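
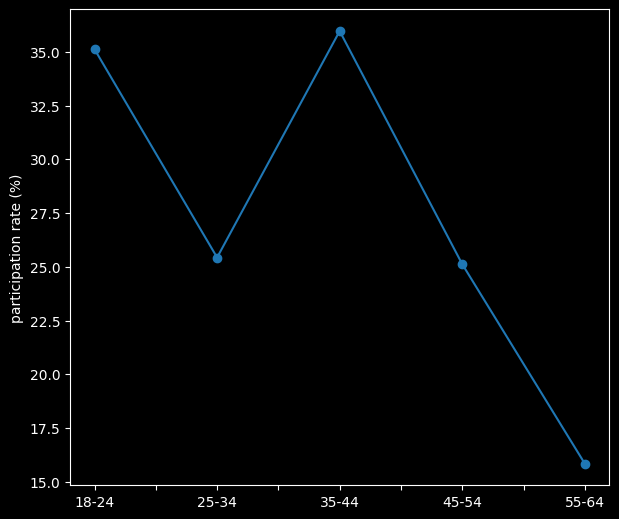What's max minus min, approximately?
Max 35-44 ≈ 36, min 55-64 ≈ 16; range ≈ 20.

≈ 20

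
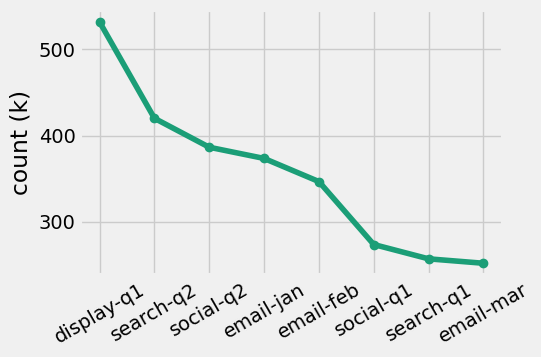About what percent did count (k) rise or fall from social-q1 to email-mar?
social-q1 ≈ 275, email-mar ≈ 250; (250 − 275) / 275 ≈ -9.1%.

≈ -9.1%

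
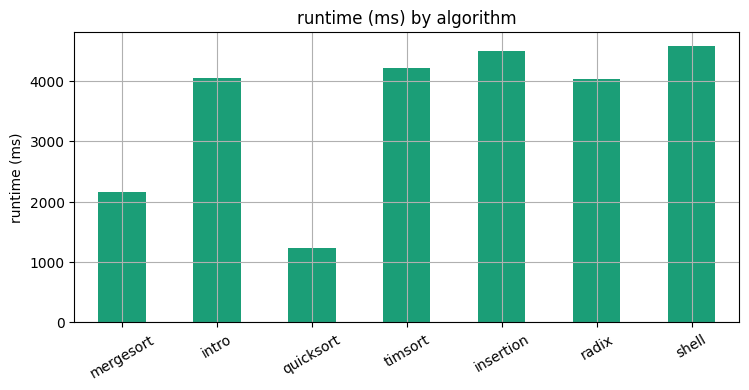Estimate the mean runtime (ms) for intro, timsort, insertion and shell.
≈ 4250

(4000 + 4000 + 4500 + 4500) / 4 ≈ 4250.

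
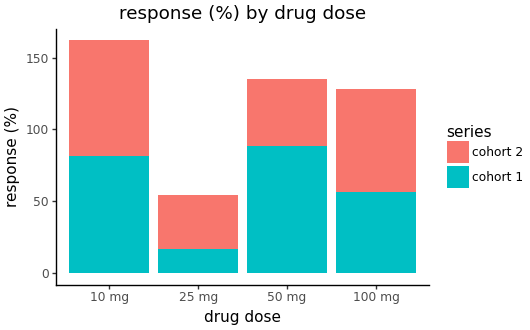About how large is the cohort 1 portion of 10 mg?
cohort 1 top ≈ 80, bottom ≈ 0; segment ≈ 80.

≈ 80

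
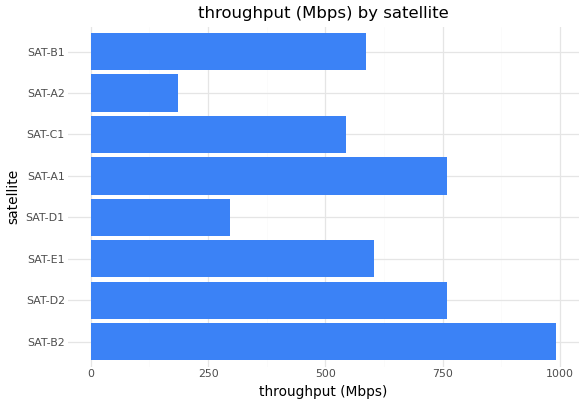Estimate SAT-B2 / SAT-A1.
SAT-B2 ≈ 1000, SAT-A1 ≈ 800; 1000/800 ≈ 1.25.

≈ 1.25×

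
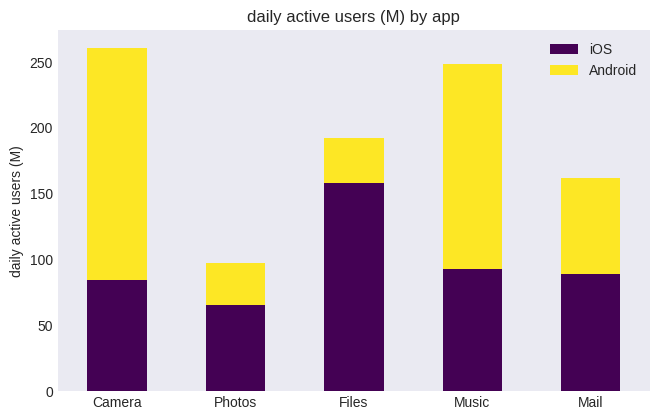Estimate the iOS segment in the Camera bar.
≈ 75

iOS top ≈ 75, bottom ≈ 0; segment ≈ 75.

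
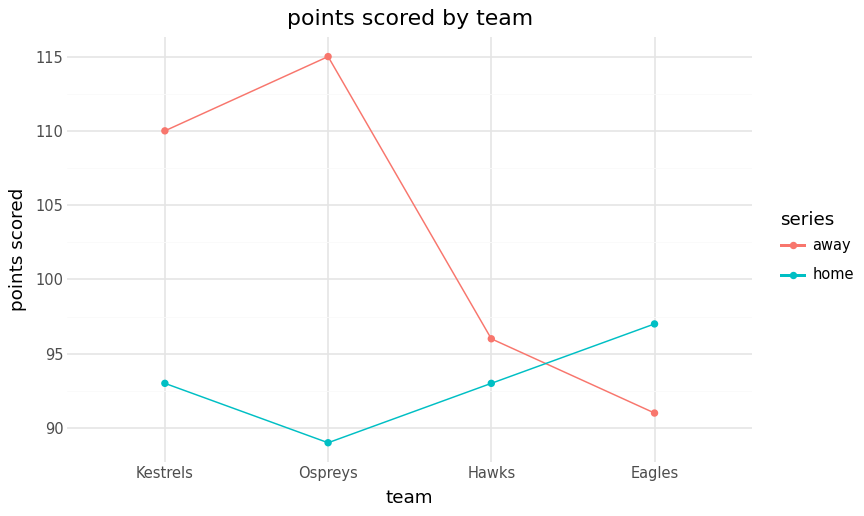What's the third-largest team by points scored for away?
Hawks

Top 4 for away: Ospreys ≈ 115, Kestrels ≈ 110, Hawks ≈ 95, Eagles ≈ 90.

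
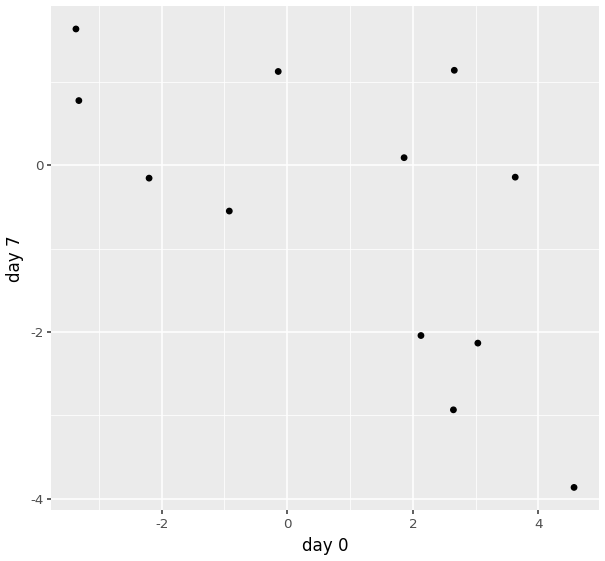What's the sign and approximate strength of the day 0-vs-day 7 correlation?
Points are negatively correlated; moderate (|r| ≈ 0.6).

negative, moderate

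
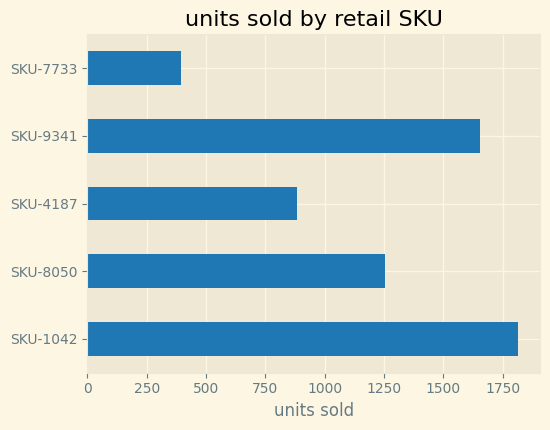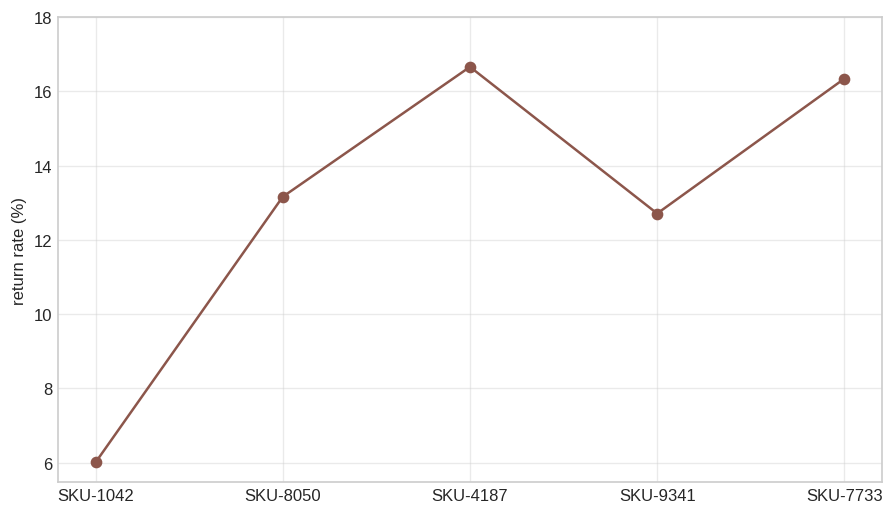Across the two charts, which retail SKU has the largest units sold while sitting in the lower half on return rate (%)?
SKU-1042

Chart 2 median return rate (%) ≈ 14; below-median retail SKUs: SKU-1042, SKU-9341. Among those, SKU-1042 has the highest units sold (≈ 1800).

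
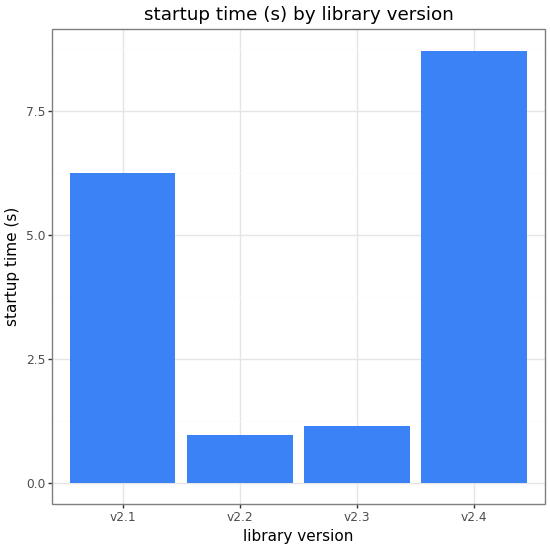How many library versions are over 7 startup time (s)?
1

Above 7: v2.4.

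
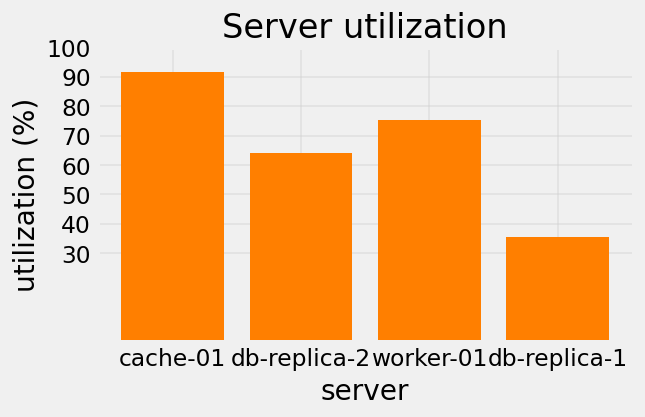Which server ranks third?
db-replica-2

Top 4: cache-01 ≈ 90, worker-01 ≈ 80, db-replica-2 ≈ 60, db-replica-1 ≈ 40.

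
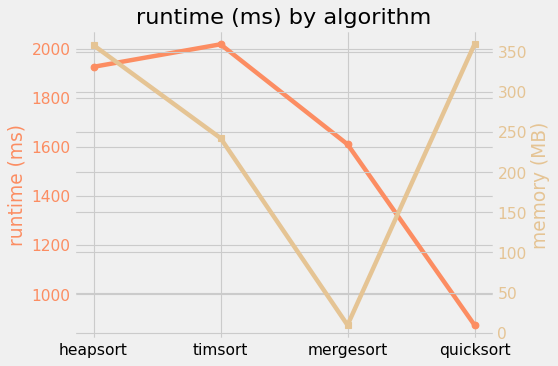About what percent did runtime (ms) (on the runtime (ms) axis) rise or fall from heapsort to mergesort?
≈ -15.8%

heapsort ≈ 1900, mergesort ≈ 1600; (1600 − 1900) / 1900 ≈ -15.8%.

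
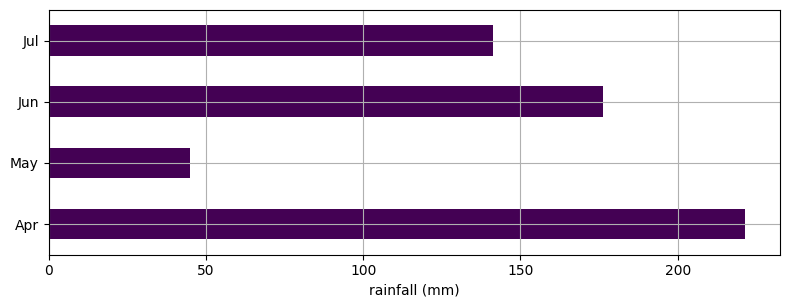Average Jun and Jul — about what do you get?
≈ 160

(180 + 140) / 2 ≈ 160.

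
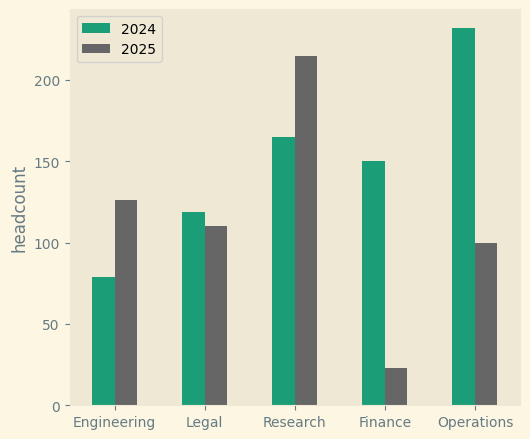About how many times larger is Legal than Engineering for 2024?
Legal ≈ 120, Engineering ≈ 80; 120/80 ≈ 1.5.

≈ 1.5×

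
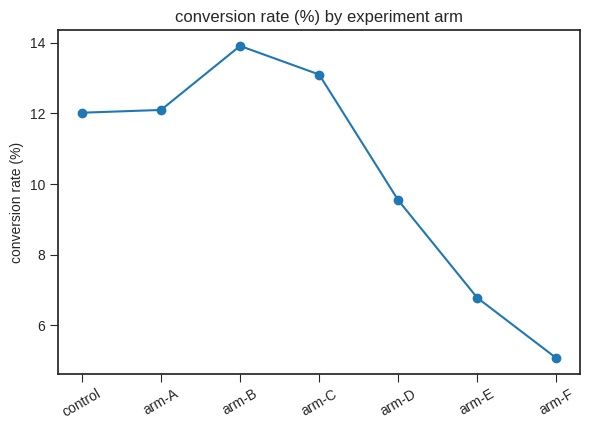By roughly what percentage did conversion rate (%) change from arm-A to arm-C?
≈ +8.3%

arm-A ≈ 12, arm-C ≈ 13; (13 − 12) / 12 ≈ +8.3%.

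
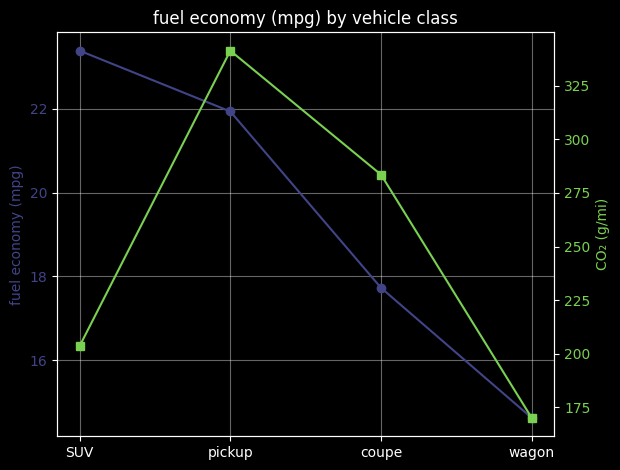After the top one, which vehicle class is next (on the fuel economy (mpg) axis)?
Top 3 (on the fuel economy (mpg) axis): SUV ≈ 23, pickup ≈ 22, coupe ≈ 18.

pickup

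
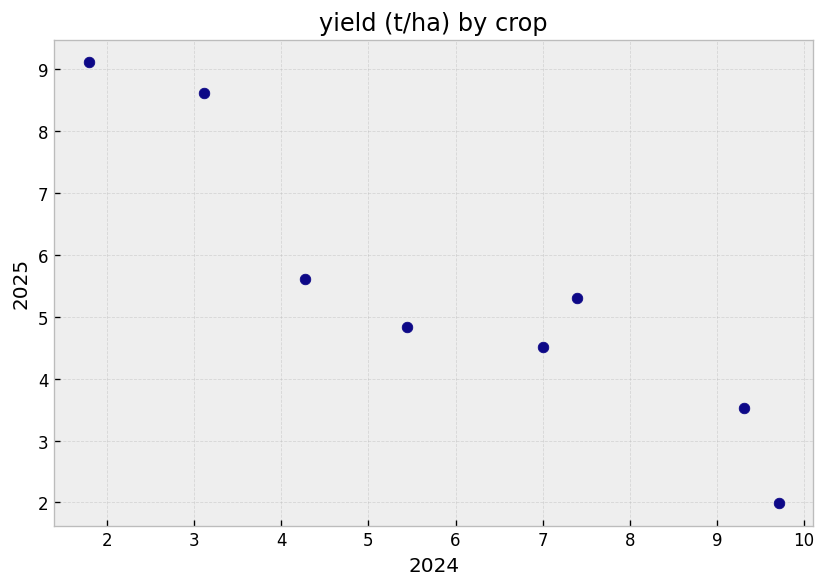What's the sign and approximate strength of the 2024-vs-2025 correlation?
Points are negatively correlated; strong (|r| ≈ 0.9).

negative, strong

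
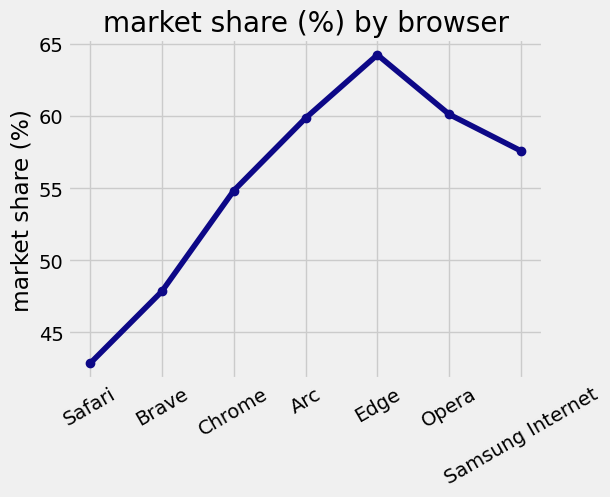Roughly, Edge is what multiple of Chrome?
Edge ≈ 64, Chrome ≈ 54; 64/54 ≈ 1.19.

≈ 1.19×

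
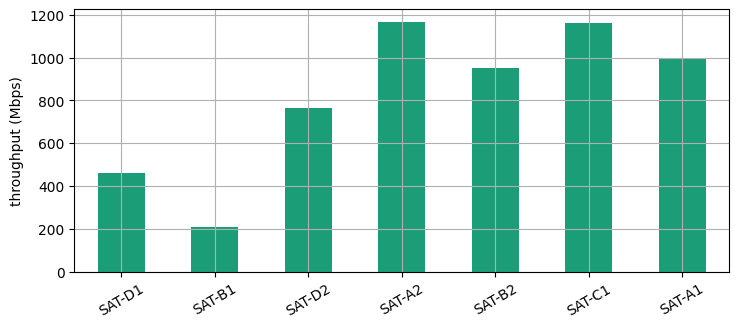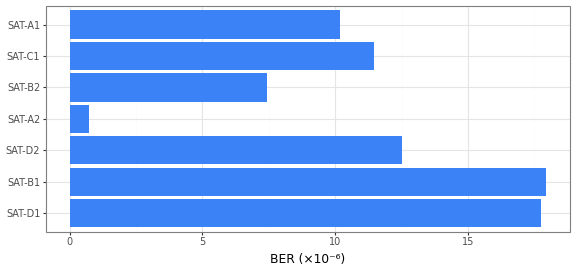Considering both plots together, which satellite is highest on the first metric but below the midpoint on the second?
Chart 2 median BER (×10⁻⁶) ≈ 12; below-median satellites: SAT-A2, SAT-B2, SAT-A1. Among those, SAT-A2 has the highest throughput (Mbps) (≈ 1200).

SAT-A2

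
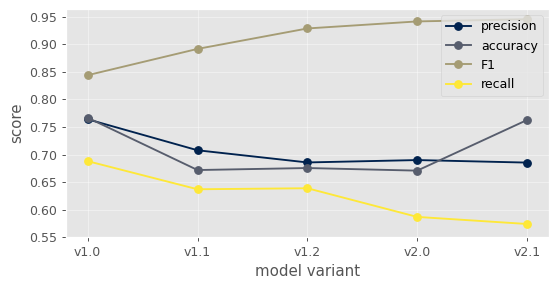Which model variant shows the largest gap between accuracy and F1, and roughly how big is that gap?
v2.0: accuracy ≈ 0.65, F1 ≈ 0.95 → gap ≈ 0.30. Next-largest (v1.2) is only ≈ 0.25.

v2.0, ≈ 0.30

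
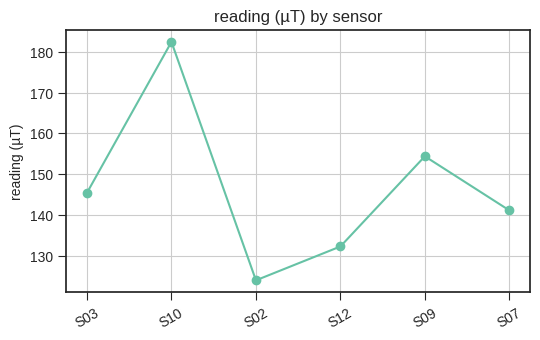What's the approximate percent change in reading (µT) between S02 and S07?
≈ +12%

S02 ≈ 125, S07 ≈ 140; (140 − 125) / 125 ≈ +12%.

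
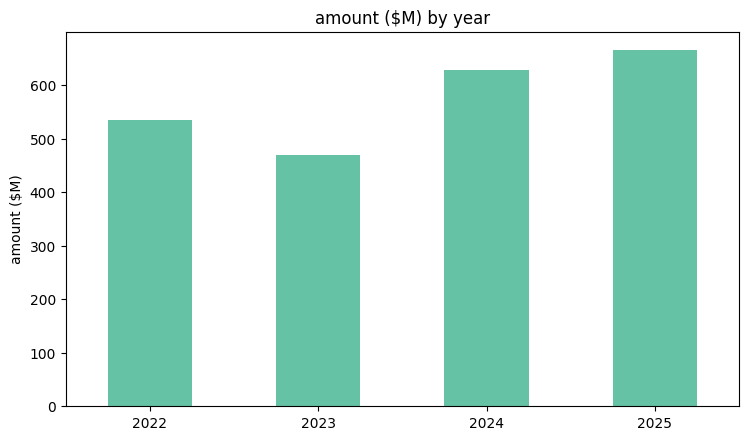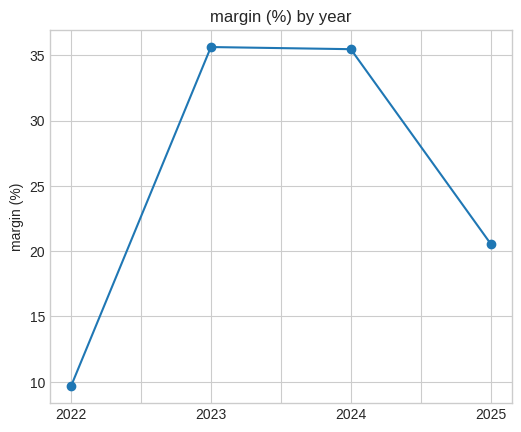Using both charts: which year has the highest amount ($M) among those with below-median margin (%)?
Chart 2 median margin (%) ≈ 30; below-median years: 2022, 2025. Among those, 2025 has the highest amount ($M) (≈ 700).

2025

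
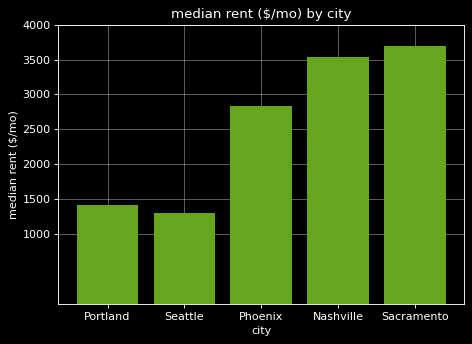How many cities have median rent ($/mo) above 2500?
3

Above 2500: Phoenix, Nashville, Sacramento.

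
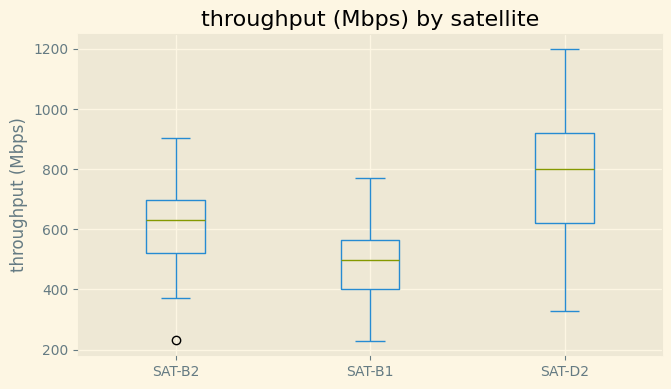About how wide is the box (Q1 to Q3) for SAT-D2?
Q3 ≈ 925, Q1 ≈ 625; IQR ≈ 300.

≈ 300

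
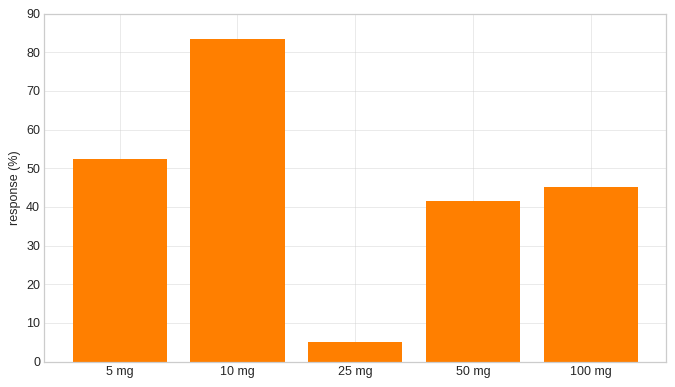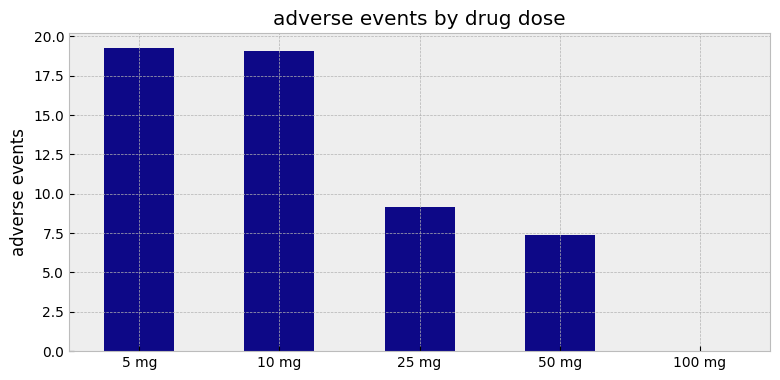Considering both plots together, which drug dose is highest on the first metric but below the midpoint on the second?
Chart 2 median adverse events ≈ 10; below-median drug doses: 50 mg, 100 mg. Among those, 100 mg has the highest response (%) (≈ 50).

100 mg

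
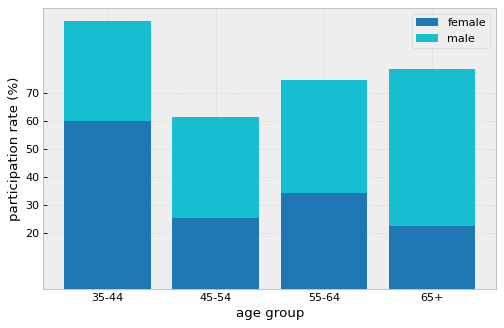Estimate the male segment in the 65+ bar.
≈ 60

male top ≈ 80, bottom ≈ 20; segment ≈ 60.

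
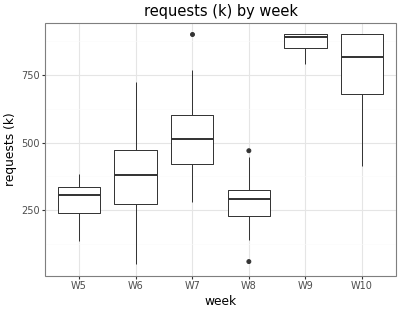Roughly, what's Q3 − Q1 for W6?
≈ 200

Q3 ≈ 450, Q1 ≈ 250; IQR ≈ 200.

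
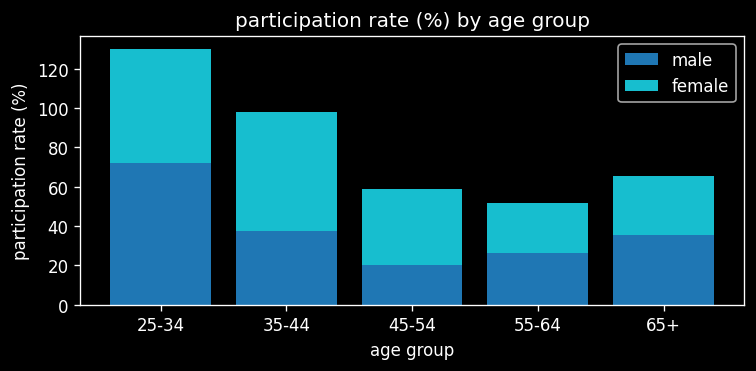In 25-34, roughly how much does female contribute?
≈ 60

female top ≈ 140, bottom ≈ 80; segment ≈ 60.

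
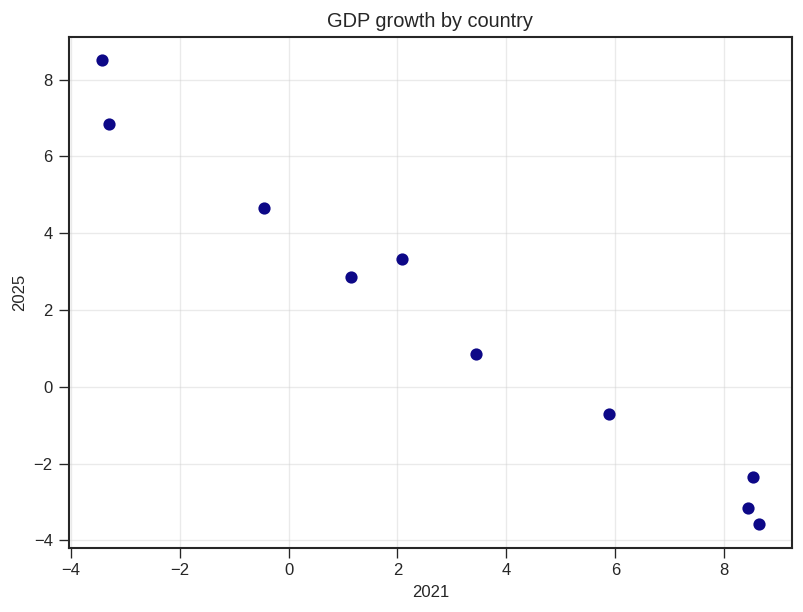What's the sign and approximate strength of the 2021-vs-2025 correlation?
Points are negatively correlated; strong (|r| ≈ 1.0).

negative, strong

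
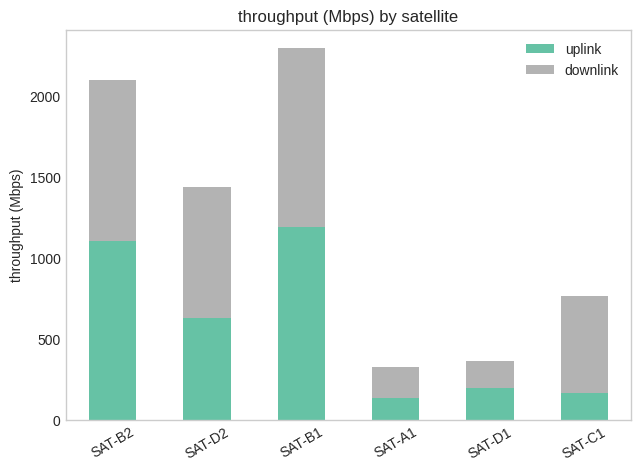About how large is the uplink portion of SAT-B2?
≈ 1200

uplink top ≈ 1200, bottom ≈ 0; segment ≈ 1200.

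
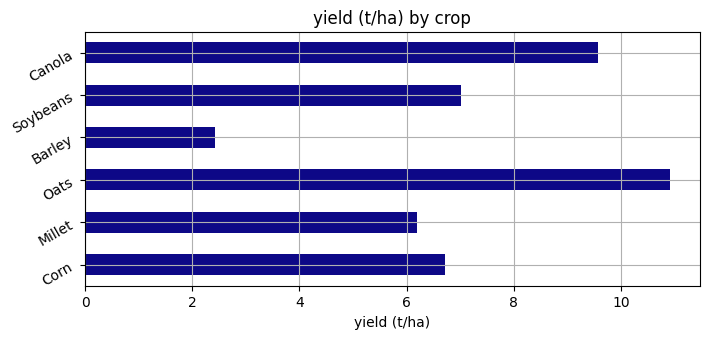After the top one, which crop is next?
Top 3: Oats ≈ 11, Canola ≈ 10, Soybeans ≈ 7.

Canola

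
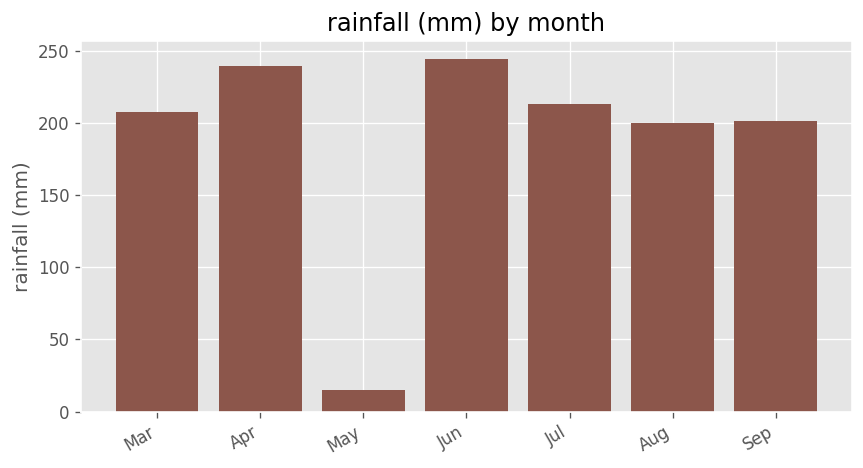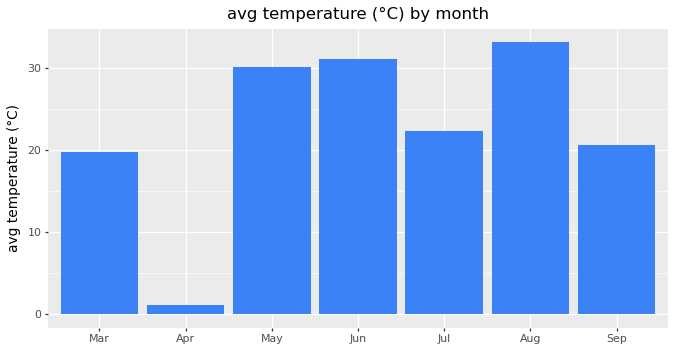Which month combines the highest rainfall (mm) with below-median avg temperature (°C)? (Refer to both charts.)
Apr

Chart 2 median avg temperature (°C) ≈ 20; below-median months: Mar, Apr, Sep. Among those, Apr has the highest rainfall (mm) (≈ 250).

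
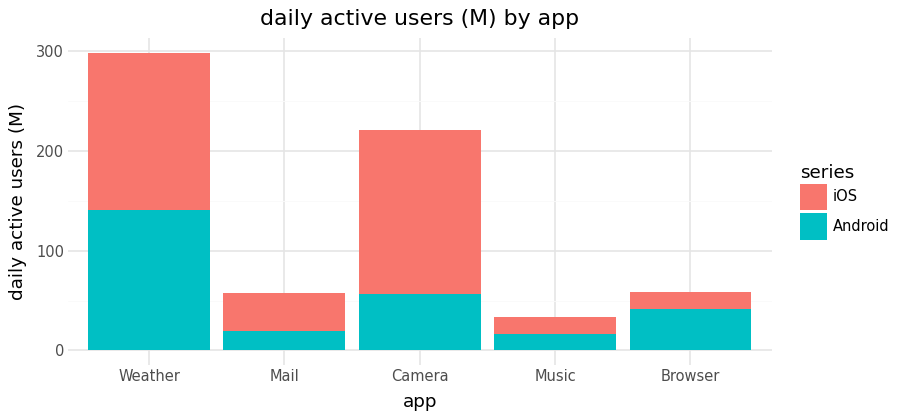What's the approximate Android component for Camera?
Android top ≈ 50, bottom ≈ 0; segment ≈ 50.

≈ 50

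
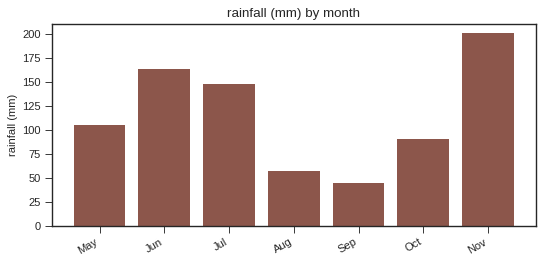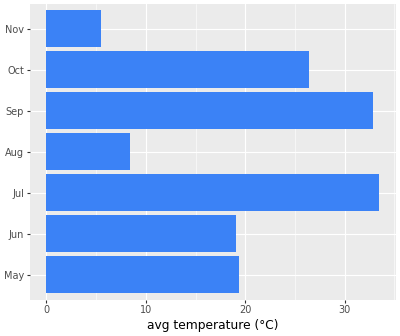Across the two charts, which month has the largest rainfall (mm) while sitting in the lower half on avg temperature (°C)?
Nov

Chart 2 median avg temperature (°C) ≈ 20; below-median months: Jun, Aug, Nov. Among those, Nov has the highest rainfall (mm) (≈ 200).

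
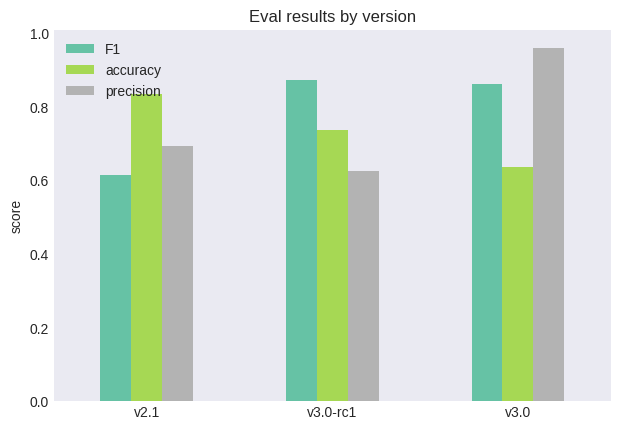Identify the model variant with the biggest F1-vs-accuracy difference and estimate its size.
v3.0, ≈ 0.3

v3.0: F1 ≈ 0.9, accuracy ≈ 0.6 → gap ≈ 0.3. Next-largest (v2.1) is only ≈ 0.2.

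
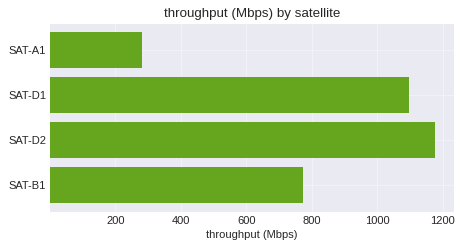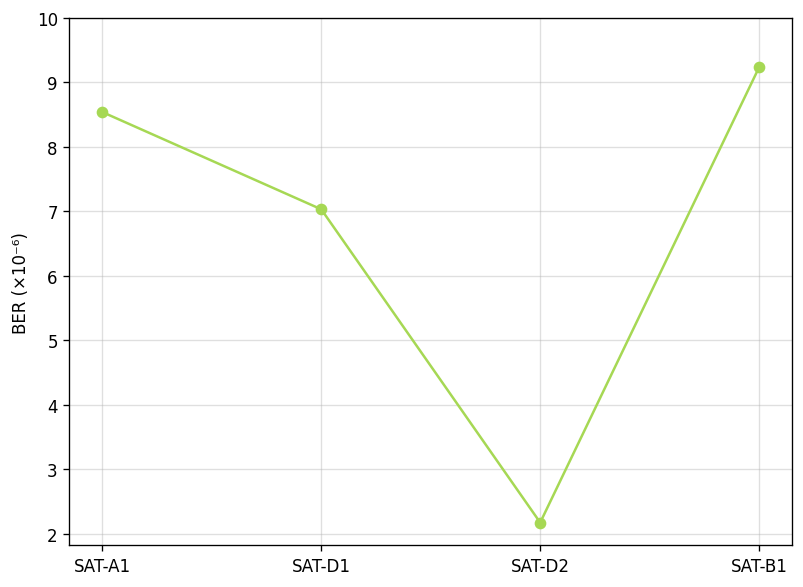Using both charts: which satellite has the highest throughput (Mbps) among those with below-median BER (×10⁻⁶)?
Chart 2 median BER (×10⁻⁶) ≈ 8; below-median satellites: SAT-D1, SAT-D2. Among those, SAT-D2 has the highest throughput (Mbps) (≈ 1200).

SAT-D2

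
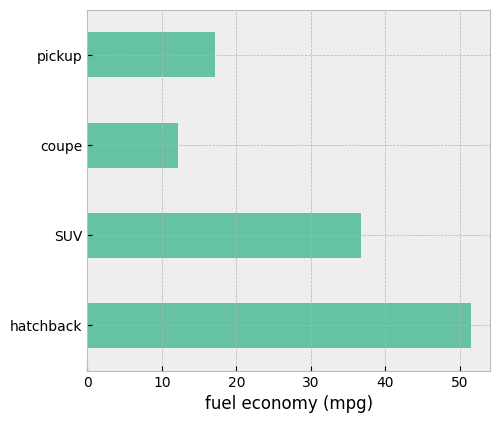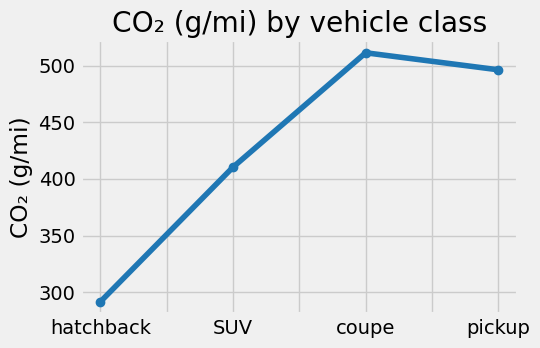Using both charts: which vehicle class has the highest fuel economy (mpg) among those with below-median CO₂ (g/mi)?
Chart 2 median CO₂ (g/mi) ≈ 450; below-median vehicle classes: hatchback, SUV. Among those, hatchback has the highest fuel economy (mpg) (≈ 50).

hatchback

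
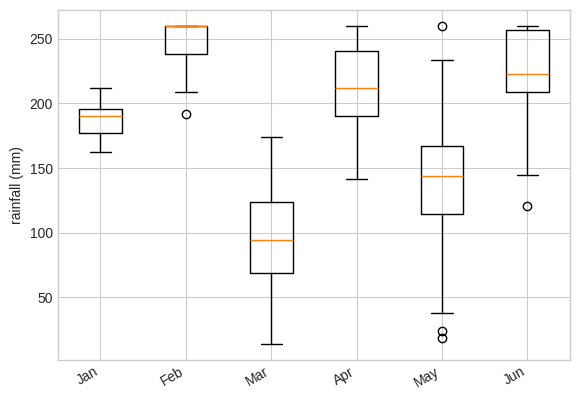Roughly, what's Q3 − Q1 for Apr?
Q3 ≈ 240, Q1 ≈ 180; IQR ≈ 60.

≈ 60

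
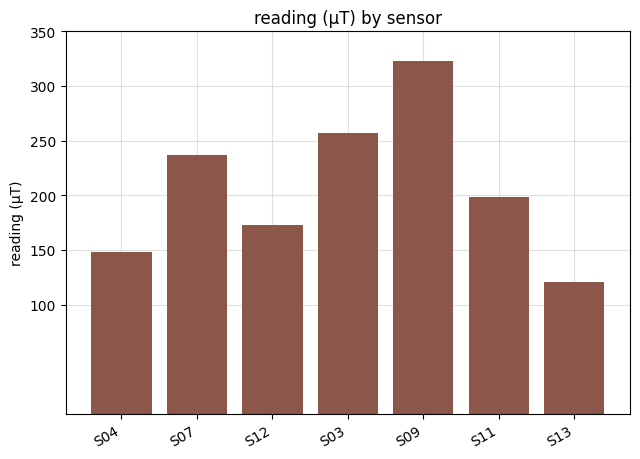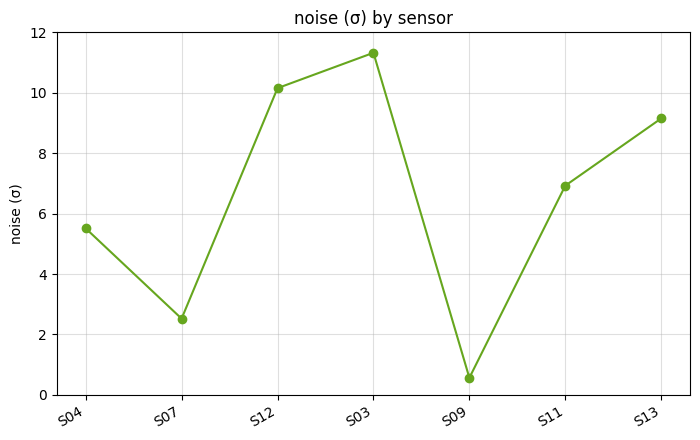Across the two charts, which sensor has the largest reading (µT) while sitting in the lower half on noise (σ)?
Chart 2 median noise (σ) ≈ 6; below-median sensors: S04, S07, S09. Among those, S09 has the highest reading (µT) (≈ 300).

S09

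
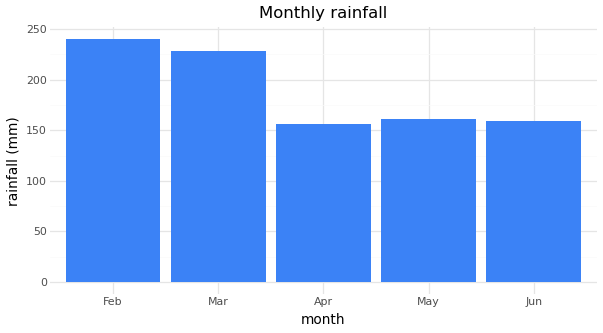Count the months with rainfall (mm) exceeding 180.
2

Above 180: Feb, Mar.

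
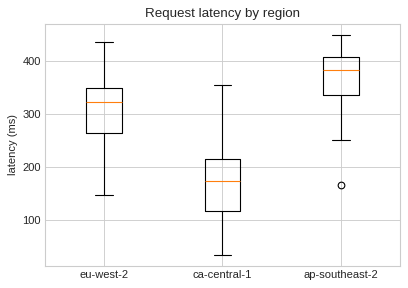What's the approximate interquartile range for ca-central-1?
Q3 ≈ 220, Q1 ≈ 120; IQR ≈ 100.

≈ 100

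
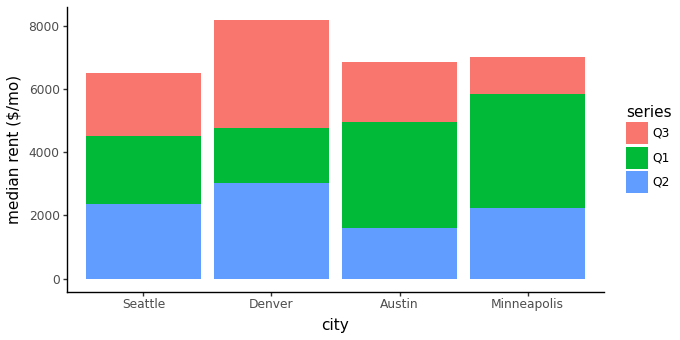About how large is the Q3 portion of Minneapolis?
≈ 1000

Q3 top ≈ 7000, bottom ≈ 6000; segment ≈ 1000.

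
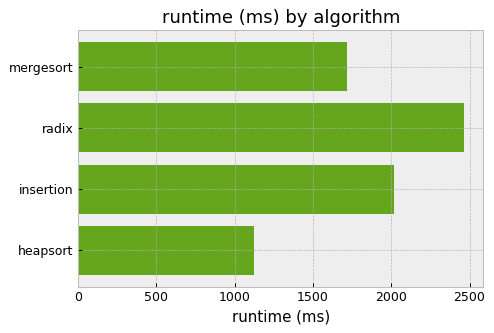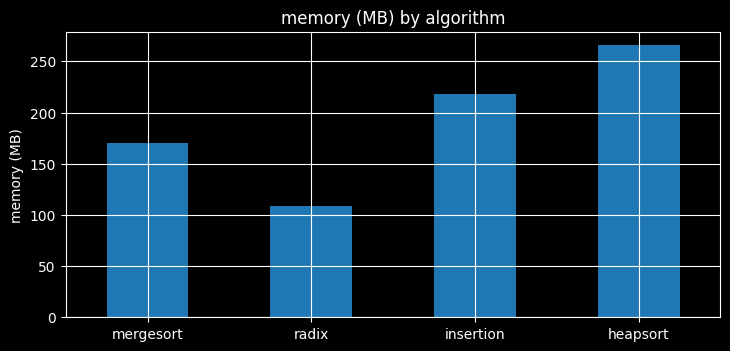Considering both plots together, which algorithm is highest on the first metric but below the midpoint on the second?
Chart 2 median memory (MB) ≈ 200; below-median algorithms: mergesort, radix. Among those, radix has the highest runtime (ms) (≈ 2500).

radix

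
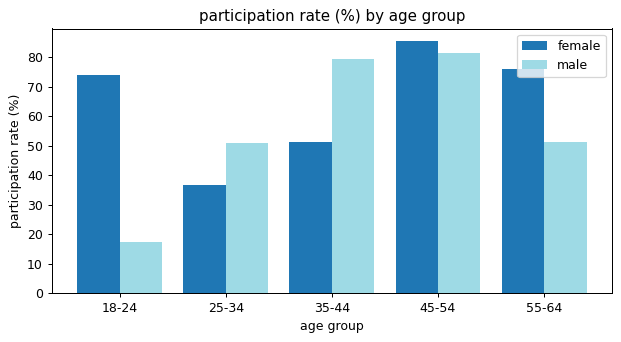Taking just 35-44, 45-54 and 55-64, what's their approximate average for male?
≈ 70

(80 + 80 + 50) / 3 ≈ 70.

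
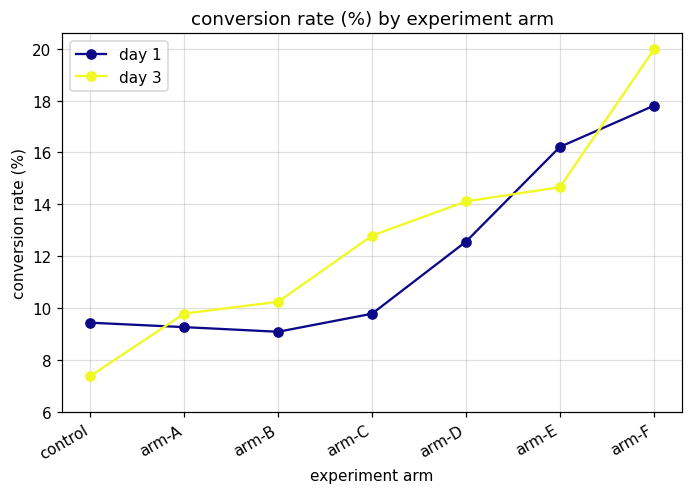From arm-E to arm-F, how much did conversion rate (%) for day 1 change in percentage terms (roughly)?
arm-E ≈ 16, arm-F ≈ 18; (18 − 16) / 16 ≈ +12.5%.

≈ +12.5%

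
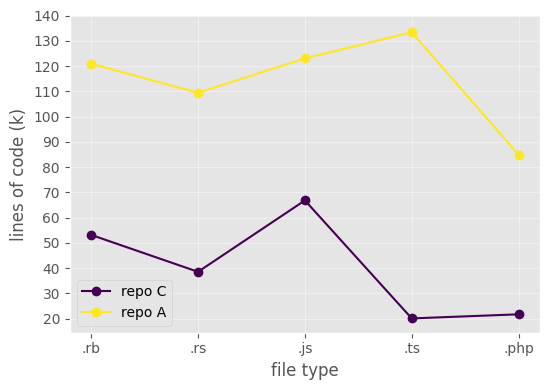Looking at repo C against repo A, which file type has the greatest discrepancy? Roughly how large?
.ts: repo C ≈ 20, repo A ≈ 130 → gap ≈ 110. Next-largest (.rs) is only ≈ 70.

.ts, ≈ 110 k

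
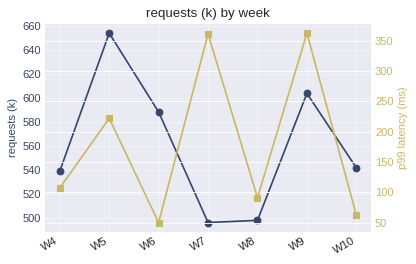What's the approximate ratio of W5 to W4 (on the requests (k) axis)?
≈ 1.22×

W5 ≈ 660, W4 ≈ 540; 660/540 ≈ 1.22.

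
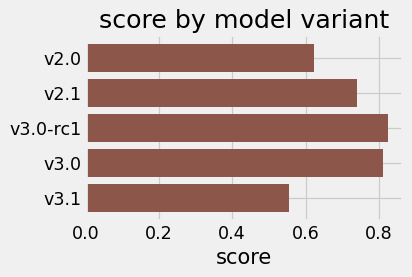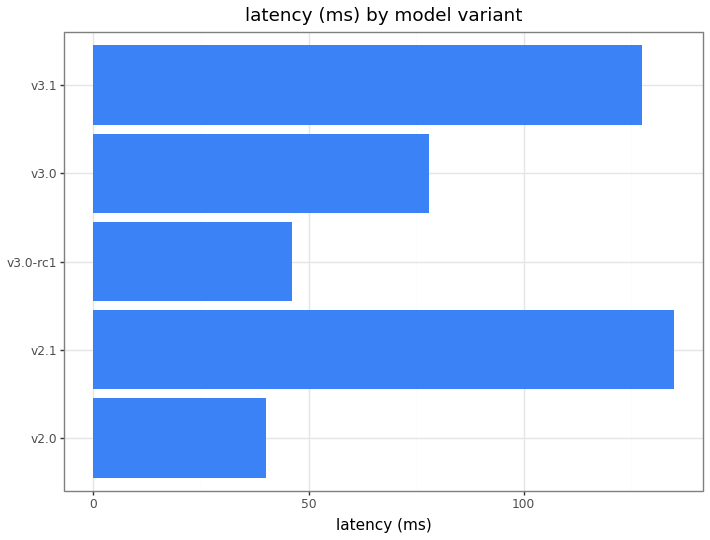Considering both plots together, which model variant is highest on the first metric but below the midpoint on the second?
Chart 2 median latency (ms) ≈ 80; below-median model variants: v2.0, v3.0-rc1. Among those, v3.0-rc1 has the highest score (≈ 0.8).

v3.0-rc1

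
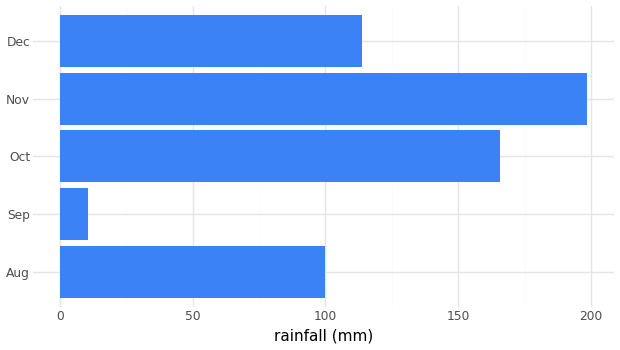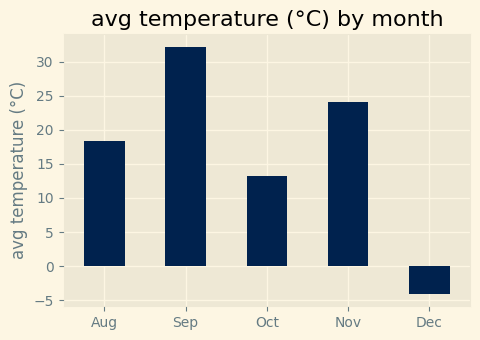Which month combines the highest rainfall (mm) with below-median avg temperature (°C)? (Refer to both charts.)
Oct

Chart 2 median avg temperature (°C) ≈ 20; below-median months: Oct, Dec. Among those, Oct has the highest rainfall (mm) (≈ 160).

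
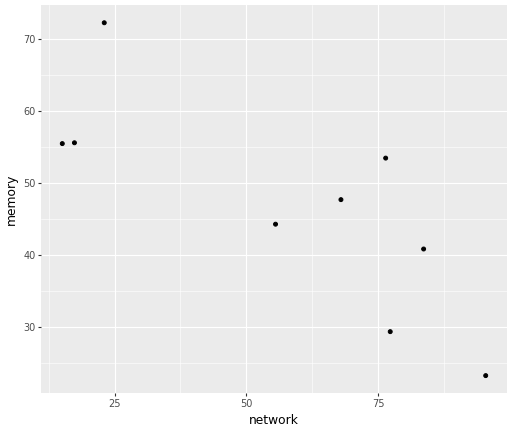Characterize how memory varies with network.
Points are negatively correlated; strong (|r| ≈ 0.8).

negative, strong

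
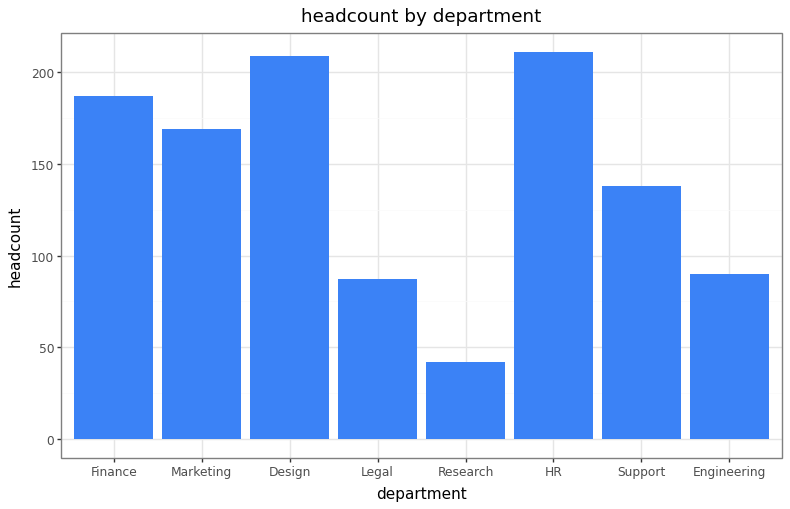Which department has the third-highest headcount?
Top 4: HR ≈ 220, Design ≈ 200, Finance ≈ 180, Marketing ≈ 160.

Finance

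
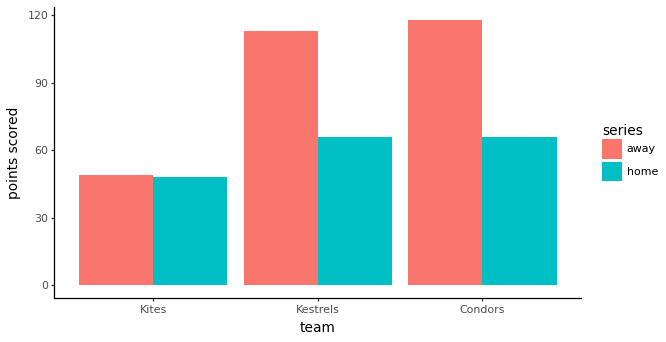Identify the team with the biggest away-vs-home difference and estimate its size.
Condors: away ≈ 120, home ≈ 70 → gap ≈ 50. Next-largest (Kestrels) is only ≈ 40.

Condors, ≈ 50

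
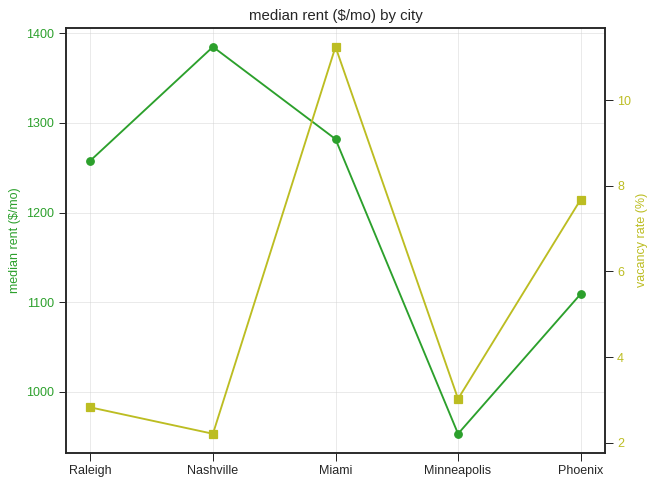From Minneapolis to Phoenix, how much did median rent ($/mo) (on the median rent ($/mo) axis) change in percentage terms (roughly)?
Minneapolis ≈ 950, Phoenix ≈ 1100; (1100 − 950) / 950 ≈ +15.8%.

≈ +15.8%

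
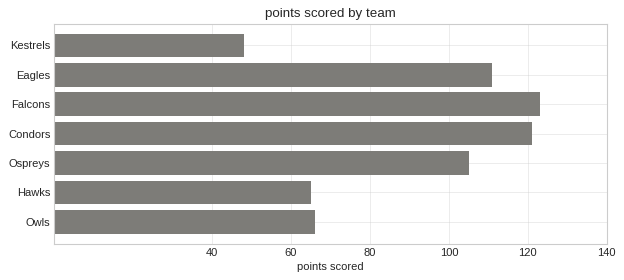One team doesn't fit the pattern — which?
Kestrels

Kestrels ≈ 40; the rest sit between ≈ 60 and ≈ 120.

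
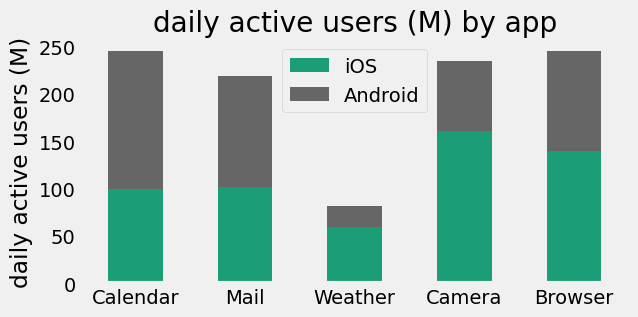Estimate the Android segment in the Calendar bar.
Android top ≈ 250, bottom ≈ 100; segment ≈ 150.

≈ 150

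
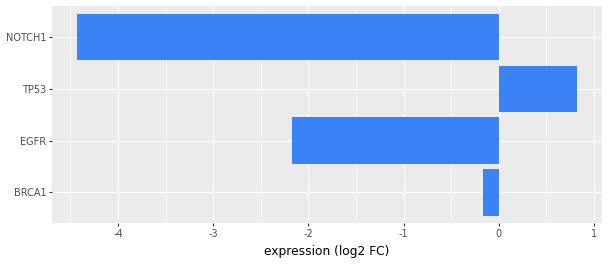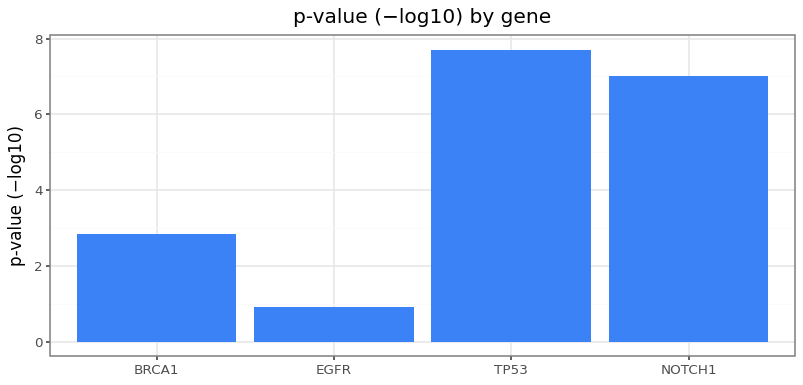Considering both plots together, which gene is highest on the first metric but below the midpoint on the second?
BRCA1

Chart 2 median p-value (−log10) ≈ 5; below-median genes: BRCA1, EGFR. Among those, BRCA1 has the highest expression (log2 FC) (≈ -0.2).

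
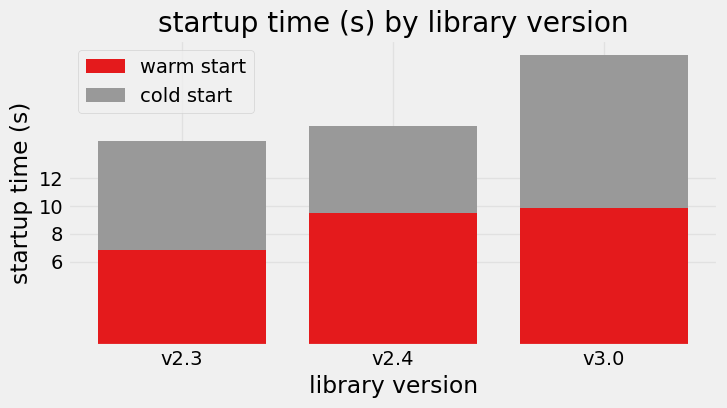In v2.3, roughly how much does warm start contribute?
warm start top ≈ 6, bottom ≈ 0; segment ≈ 6.

≈ 6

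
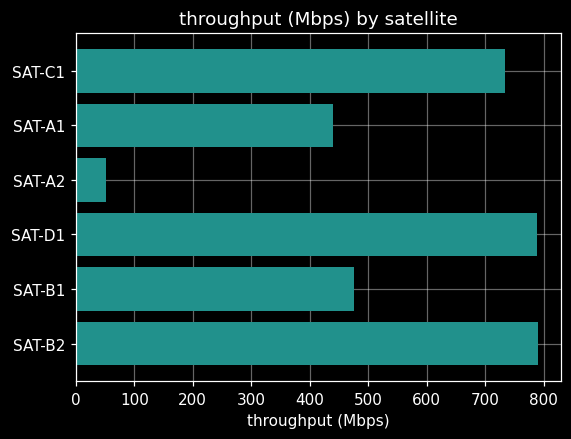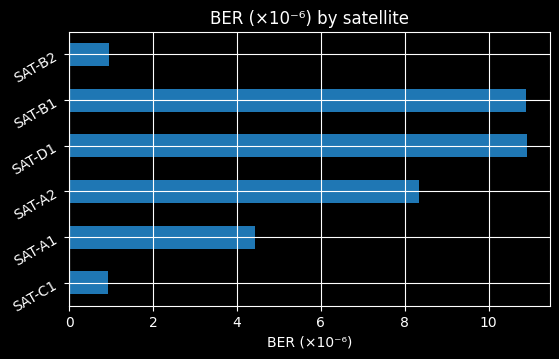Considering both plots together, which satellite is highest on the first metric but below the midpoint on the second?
SAT-B2

Chart 2 median BER (×10⁻⁶) ≈ 6; below-median satellites: SAT-C1, SAT-A1, SAT-B2. Among those, SAT-B2 has the highest throughput (Mbps) (≈ 800).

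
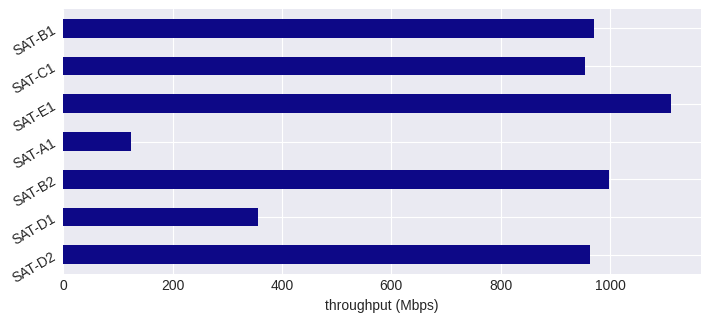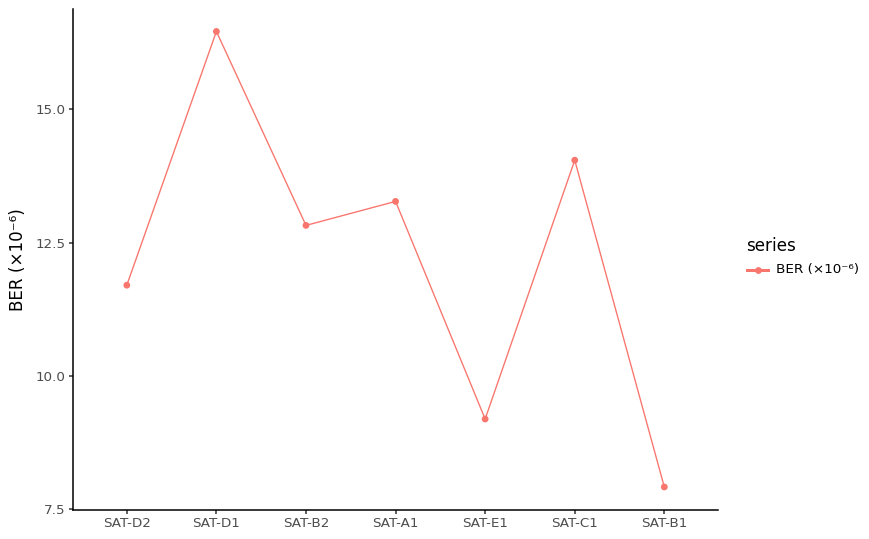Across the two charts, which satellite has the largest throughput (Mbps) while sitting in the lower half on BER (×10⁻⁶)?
SAT-E1

Chart 2 median BER (×10⁻⁶) ≈ 12; below-median satellites: SAT-D2, SAT-E1, SAT-B1. Among those, SAT-E1 has the highest throughput (Mbps) (≈ 1200).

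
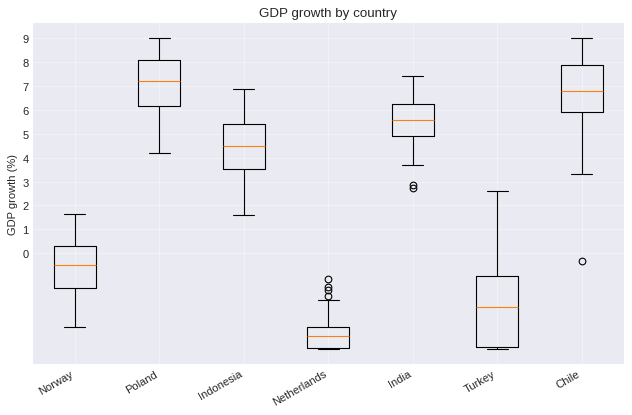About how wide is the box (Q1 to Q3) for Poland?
≈ 2

Q3 ≈ 8, Q1 ≈ 6; IQR ≈ 2.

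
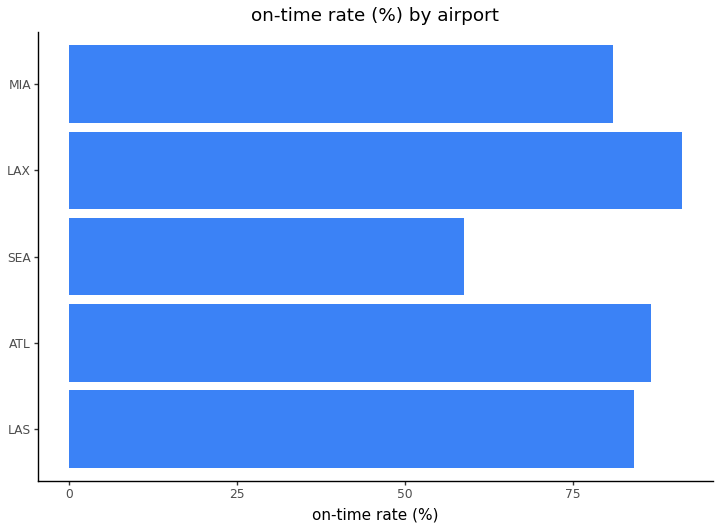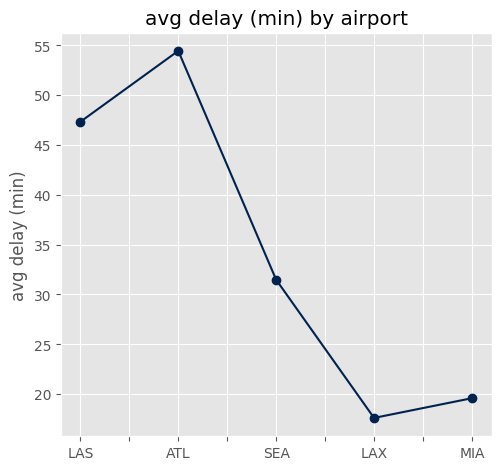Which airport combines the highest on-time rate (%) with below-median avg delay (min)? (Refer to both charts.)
Chart 2 median avg delay (min) ≈ 30; below-median airports: LAX, MIA. Among those, LAX has the highest on-time rate (%) (≈ 90).

LAX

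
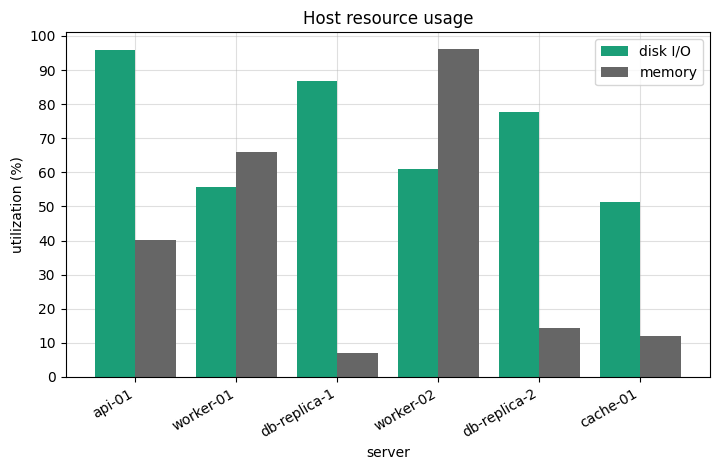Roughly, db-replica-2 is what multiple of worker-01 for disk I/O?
≈ 1.33×

db-replica-2 ≈ 80, worker-01 ≈ 60; 80/60 ≈ 1.33.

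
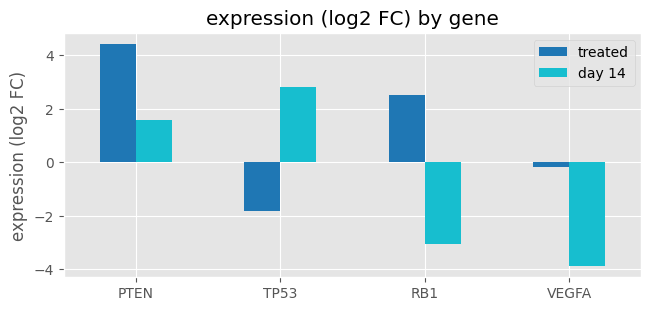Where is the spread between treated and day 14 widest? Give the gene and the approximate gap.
RB1, ≈ 6 log2 FC

RB1: treated ≈ 3, day 14 ≈ -3 → gap ≈ 6. Next-largest (TP53) is only ≈ 5.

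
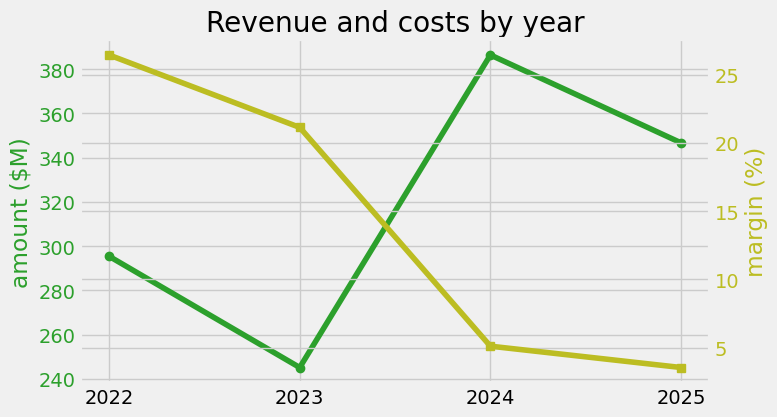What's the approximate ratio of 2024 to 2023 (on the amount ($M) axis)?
≈ 1.58×

2024 ≈ 380, 2023 ≈ 240; 380/240 ≈ 1.58.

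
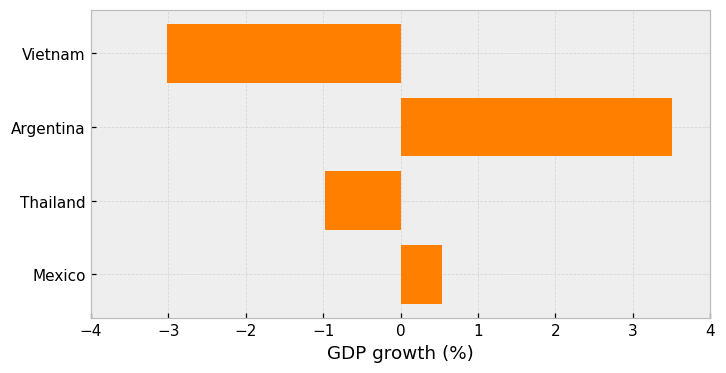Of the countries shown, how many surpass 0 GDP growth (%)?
Above 0: Argentina, Mexico.

2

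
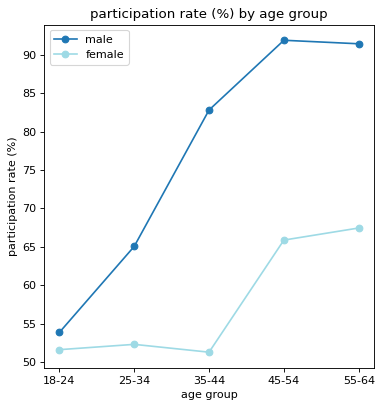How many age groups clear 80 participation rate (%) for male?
3

Above 80: 35-44, 45-54, 55-64.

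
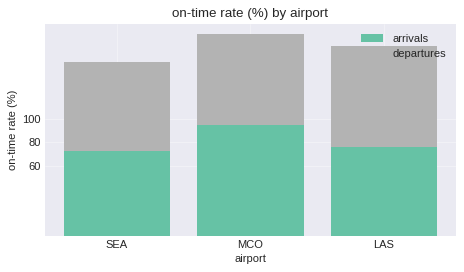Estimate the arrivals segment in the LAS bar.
arrivals top ≈ 80, bottom ≈ 0; segment ≈ 80.

≈ 80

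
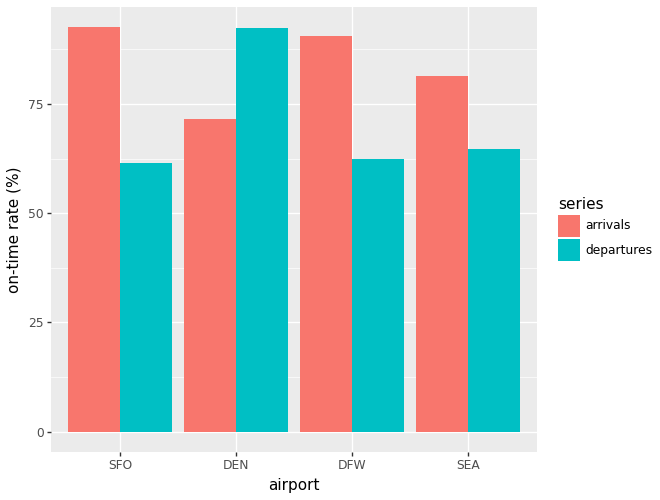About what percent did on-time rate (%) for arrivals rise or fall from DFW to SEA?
DFW ≈ 90, SEA ≈ 80; (80 − 90) / 90 ≈ -11.1%.

≈ -11.1%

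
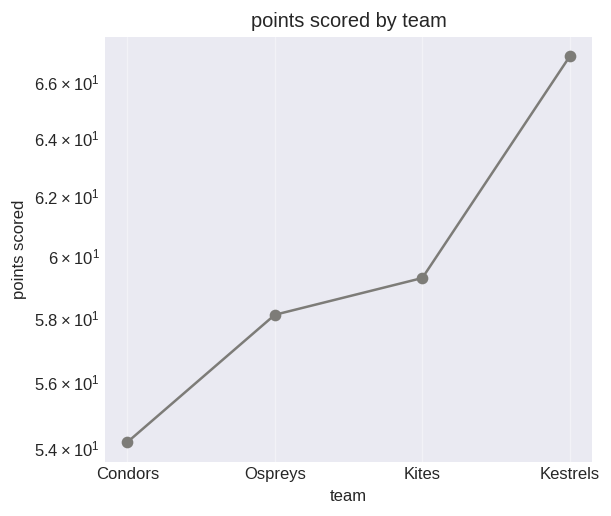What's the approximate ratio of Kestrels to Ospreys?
Kestrels ≈ 66, Ospreys ≈ 58; 66/58 ≈ 1.14.

≈ 1.14×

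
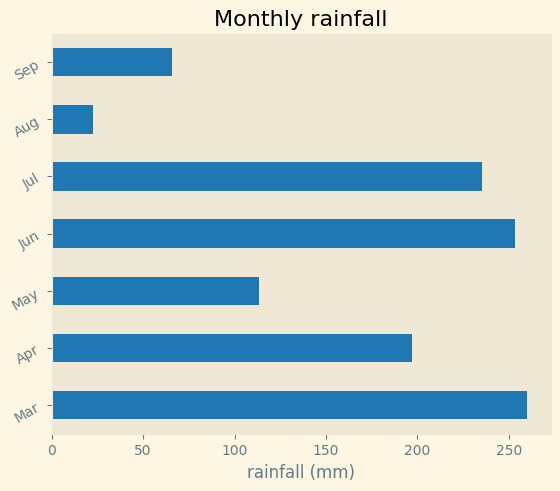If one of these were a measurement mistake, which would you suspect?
Aug ≈ 25; the rest sit between ≈ 75 and ≈ 250.

Aug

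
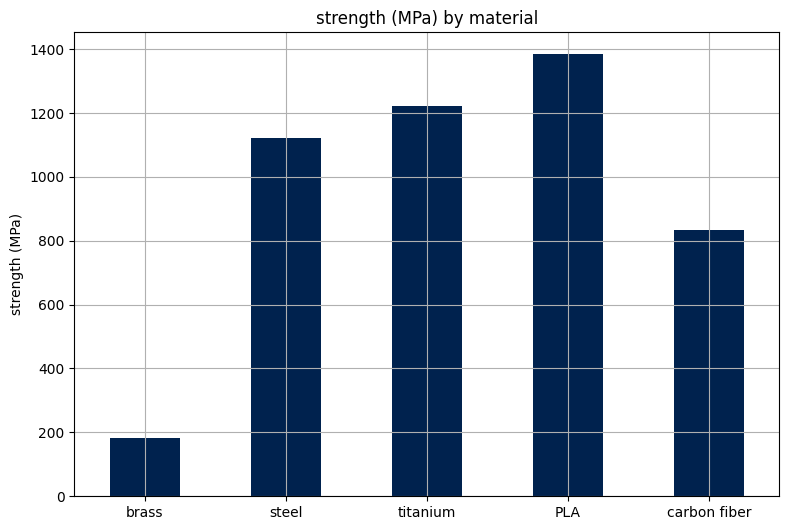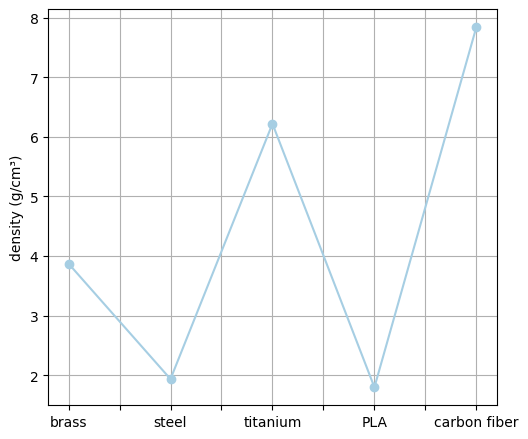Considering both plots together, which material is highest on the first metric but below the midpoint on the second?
PLA

Chart 2 median density (g/cm³) ≈ 4; below-median materials: steel, PLA. Among those, PLA has the highest strength (MPa) (≈ 1400).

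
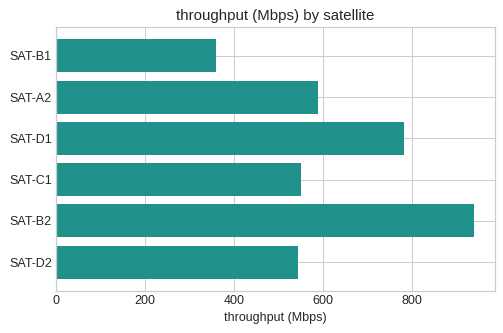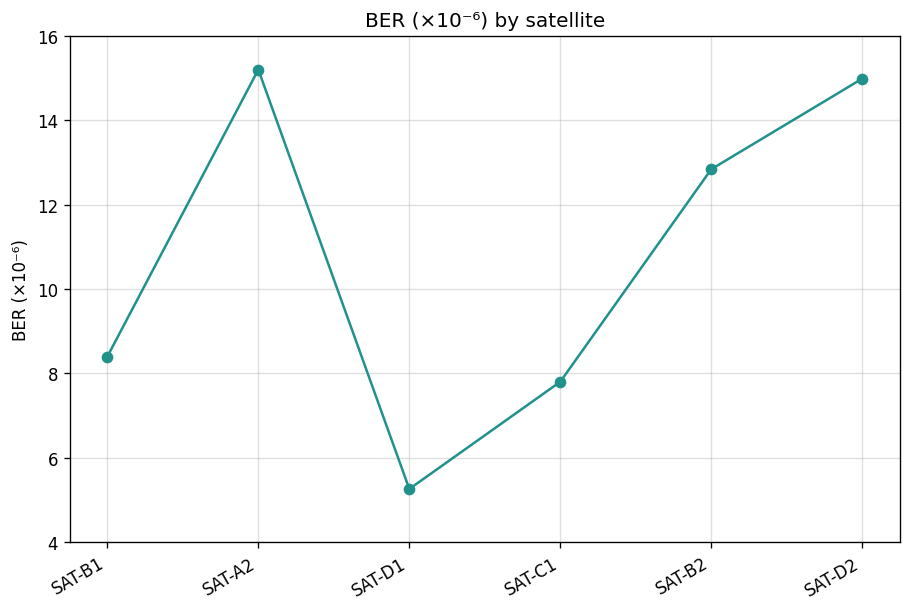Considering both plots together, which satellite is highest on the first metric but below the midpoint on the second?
SAT-D1

Chart 2 median BER (×10⁻⁶) ≈ 10; below-median satellites: SAT-B1, SAT-D1, SAT-C1. Among those, SAT-D1 has the highest throughput (Mbps) (≈ 800).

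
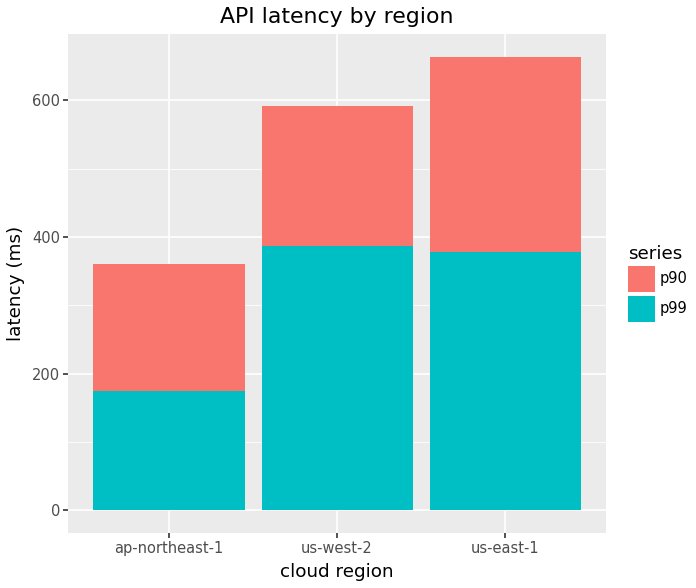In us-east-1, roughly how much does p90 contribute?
p90 top ≈ 700, bottom ≈ 400; segment ≈ 300.

≈ 300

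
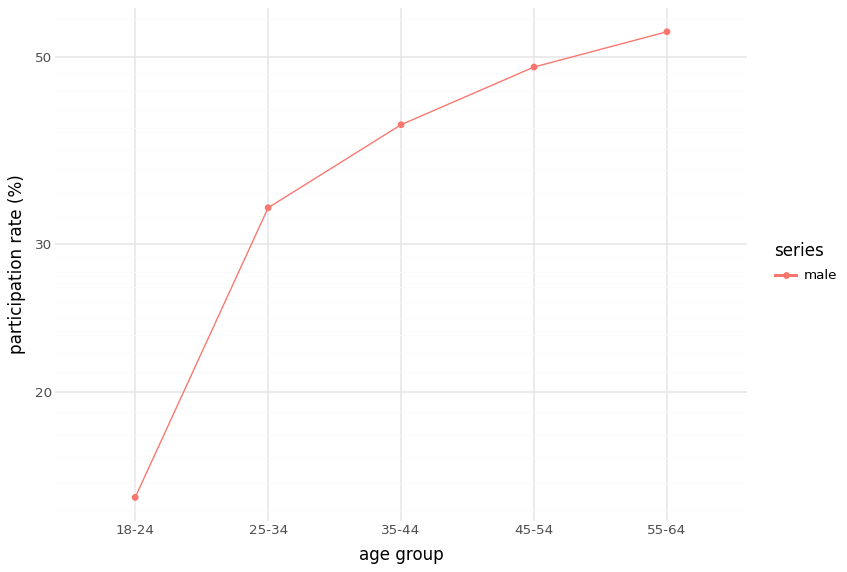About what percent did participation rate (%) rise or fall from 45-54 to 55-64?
≈ +10%

45-54 ≈ 50, 55-64 ≈ 55; (55 − 50) / 50 ≈ +10%.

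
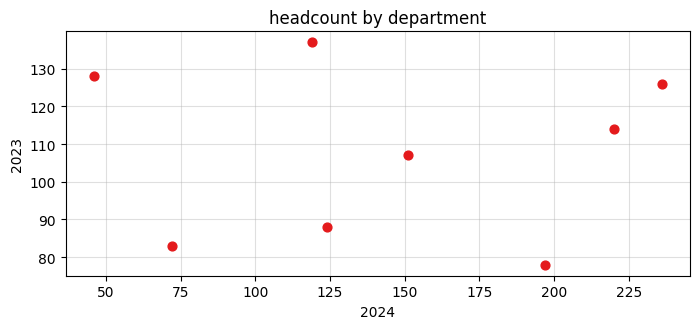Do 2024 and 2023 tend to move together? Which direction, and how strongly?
Points are roughly uncorrelated; weak (|r| ≈ 0.0).

no clear correlation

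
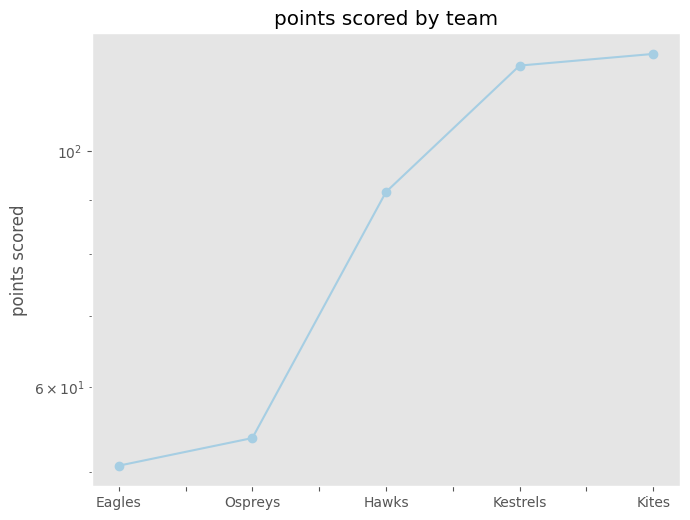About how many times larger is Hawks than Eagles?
Hawks ≈ 90, Eagles ≈ 50; 90/50 ≈ 1.8.

≈ 1.8×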